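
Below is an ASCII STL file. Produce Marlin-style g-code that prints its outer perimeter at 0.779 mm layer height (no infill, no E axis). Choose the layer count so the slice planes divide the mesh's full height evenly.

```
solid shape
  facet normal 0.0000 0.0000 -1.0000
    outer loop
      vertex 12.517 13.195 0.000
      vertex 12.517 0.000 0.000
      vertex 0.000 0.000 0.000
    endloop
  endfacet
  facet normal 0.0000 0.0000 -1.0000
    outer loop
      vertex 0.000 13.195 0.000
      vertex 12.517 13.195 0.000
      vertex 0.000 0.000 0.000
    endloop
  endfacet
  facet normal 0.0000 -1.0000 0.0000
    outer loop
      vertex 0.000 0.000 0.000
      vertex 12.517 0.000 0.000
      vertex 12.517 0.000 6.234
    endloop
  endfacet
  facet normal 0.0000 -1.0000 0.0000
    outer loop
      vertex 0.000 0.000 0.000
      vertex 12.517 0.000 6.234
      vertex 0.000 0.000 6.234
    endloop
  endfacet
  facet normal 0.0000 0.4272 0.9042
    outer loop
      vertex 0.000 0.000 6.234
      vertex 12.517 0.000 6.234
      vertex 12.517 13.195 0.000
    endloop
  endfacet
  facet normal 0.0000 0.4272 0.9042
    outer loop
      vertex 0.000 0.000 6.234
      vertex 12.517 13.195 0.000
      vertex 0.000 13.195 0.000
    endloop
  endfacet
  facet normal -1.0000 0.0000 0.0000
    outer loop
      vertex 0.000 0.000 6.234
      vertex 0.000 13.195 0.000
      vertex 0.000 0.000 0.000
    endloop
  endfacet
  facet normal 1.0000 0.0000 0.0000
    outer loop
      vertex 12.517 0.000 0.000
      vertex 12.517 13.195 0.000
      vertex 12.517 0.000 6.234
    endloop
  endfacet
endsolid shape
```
; perimeter-only toolpath
G21 ; units = mm
G90 ; absolute positioning
G28 ; home
; layer 1
G0 Z0.779
G0 X0.000 Y0.000
G1 X12.517 Y0.000
G1 X12.517 Y11.546
G1 X0.000 Y11.546
G1 X0.000 Y0.000
; layer 2
G0 Z1.558
G0 X0.000 Y0.000
G1 X12.517 Y0.000
G1 X12.517 Y9.896
G1 X0.000 Y9.896
G1 X0.000 Y0.000
; layer 3
G0 Z2.338
G0 X0.000 Y0.000
G1 X12.517 Y0.000
G1 X12.517 Y8.247
G1 X0.000 Y8.247
G1 X0.000 Y0.000
; layer 4
G0 Z3.117
G0 X0.000 Y0.000
G1 X12.517 Y0.000
G1 X12.517 Y6.598
G1 X0.000 Y6.598
G1 X0.000 Y0.000
; layer 5
G0 Z3.896
G0 X0.000 Y0.000
G1 X12.517 Y0.000
G1 X12.517 Y4.948
G1 X0.000 Y4.948
G1 X0.000 Y0.000
; layer 6
G0 Z4.675
G0 X0.000 Y0.000
G1 X12.517 Y0.000
G1 X12.517 Y3.299
G1 X0.000 Y3.299
G1 X0.000 Y0.000
; layer 7
G0 Z5.455
G0 X0.000 Y0.000
G1 X12.517 Y0.000
G1 X12.517 Y1.649
G1 X0.000 Y1.649
G1 X0.000 Y0.000
M2 ; end

The solid is a wedge (ramp): 12.5 × 13.2 mm base, rising to 6.23 mm along the y=0 edge and sloping linearly to z=0 at y=13.2. Slicing at Δz = 0.779 mm — 8 equal slices spanning the solid's height, so layer i sits at z = i·h/8 — gives 7 non-empty perimeters. Each is a 4-segment closed polygon; G0 lifts to the layer z and rapids to the start vertex, then G1 traces the edges. The cross-section shrinks linearly with z (the slice at the apex is degenerate and omitted).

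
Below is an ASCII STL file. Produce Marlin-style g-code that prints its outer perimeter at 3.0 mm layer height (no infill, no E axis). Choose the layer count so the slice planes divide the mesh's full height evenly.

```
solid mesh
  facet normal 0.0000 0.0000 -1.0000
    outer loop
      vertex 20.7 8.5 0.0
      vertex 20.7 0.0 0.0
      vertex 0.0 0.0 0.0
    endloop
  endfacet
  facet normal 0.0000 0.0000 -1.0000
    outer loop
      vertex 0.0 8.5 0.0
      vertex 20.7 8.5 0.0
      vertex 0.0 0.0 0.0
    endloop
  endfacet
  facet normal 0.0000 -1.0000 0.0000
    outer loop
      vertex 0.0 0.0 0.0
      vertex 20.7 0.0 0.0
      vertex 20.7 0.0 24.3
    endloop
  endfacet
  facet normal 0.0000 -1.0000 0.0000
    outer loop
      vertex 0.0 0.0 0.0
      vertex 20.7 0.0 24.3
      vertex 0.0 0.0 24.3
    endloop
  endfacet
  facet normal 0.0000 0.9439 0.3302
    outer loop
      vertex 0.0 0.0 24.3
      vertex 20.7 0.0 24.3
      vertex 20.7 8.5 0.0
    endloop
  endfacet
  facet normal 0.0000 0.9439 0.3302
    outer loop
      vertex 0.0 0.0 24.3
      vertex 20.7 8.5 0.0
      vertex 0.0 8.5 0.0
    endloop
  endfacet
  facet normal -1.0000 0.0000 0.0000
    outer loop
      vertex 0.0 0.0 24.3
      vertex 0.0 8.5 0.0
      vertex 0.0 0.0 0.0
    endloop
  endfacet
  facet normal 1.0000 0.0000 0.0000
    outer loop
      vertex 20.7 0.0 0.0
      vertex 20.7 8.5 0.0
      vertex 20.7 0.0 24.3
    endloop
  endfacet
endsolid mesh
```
; perimeter-only toolpath
G21 ; units = mm
G90 ; absolute positioning
G28 ; home
; layer 1
G0 Z3.0
G0 X0.0 Y0.0
G1 X20.7 Y0.0
G1 X20.7 Y7.4
G1 X0.0 Y7.4
G1 X0.0 Y0.0
; layer 2
G0 Z6.1
G0 X0.0 Y0.0
G1 X20.7 Y0.0
G1 X20.7 Y6.4
G1 X0.0 Y6.4
G1 X0.0 Y0.0
; layer 3
G0 Z9.1
G0 X0.0 Y0.0
G1 X20.7 Y0.0
G1 X20.7 Y5.3
G1 X0.0 Y5.3
G1 X0.0 Y0.0
; layer 4
G0 Z12.2
G0 X0.0 Y0.0
G1 X20.7 Y0.0
G1 X20.7 Y4.2
G1 X0.0 Y4.2
G1 X0.0 Y0.0
; layer 5
G0 Z15.2
G0 X0.0 Y0.0
G1 X20.7 Y0.0
G1 X20.7 Y3.2
G1 X0.0 Y3.2
G1 X0.0 Y0.0
; layer 6
G0 Z18.2
G0 X0.0 Y0.0
G1 X20.7 Y0.0
G1 X20.7 Y2.1
G1 X0.0 Y2.1
G1 X0.0 Y0.0
; layer 7
G0 Z21.3
G0 X0.0 Y0.0
G1 X20.7 Y0.0
G1 X20.7 Y1.1
G1 X0.0 Y1.1
G1 X0.0 Y0.0
M2 ; end

The solid is a wedge (ramp): 20.7 × 8.5 mm base, rising to 24.3 mm along the y=0 edge and sloping linearly to z=0 at y=8.5. Slicing at Δz = 3.0 mm — 8 equal slices spanning the solid's height, so layer i sits at z = i·h/8 — gives 7 non-empty perimeters. Each is a 4-segment closed polygon; G0 lifts to the layer z and rapids to the start vertex, then G1 traces the edges. The cross-section shrinks linearly with z (the slice at the apex is degenerate and omitted).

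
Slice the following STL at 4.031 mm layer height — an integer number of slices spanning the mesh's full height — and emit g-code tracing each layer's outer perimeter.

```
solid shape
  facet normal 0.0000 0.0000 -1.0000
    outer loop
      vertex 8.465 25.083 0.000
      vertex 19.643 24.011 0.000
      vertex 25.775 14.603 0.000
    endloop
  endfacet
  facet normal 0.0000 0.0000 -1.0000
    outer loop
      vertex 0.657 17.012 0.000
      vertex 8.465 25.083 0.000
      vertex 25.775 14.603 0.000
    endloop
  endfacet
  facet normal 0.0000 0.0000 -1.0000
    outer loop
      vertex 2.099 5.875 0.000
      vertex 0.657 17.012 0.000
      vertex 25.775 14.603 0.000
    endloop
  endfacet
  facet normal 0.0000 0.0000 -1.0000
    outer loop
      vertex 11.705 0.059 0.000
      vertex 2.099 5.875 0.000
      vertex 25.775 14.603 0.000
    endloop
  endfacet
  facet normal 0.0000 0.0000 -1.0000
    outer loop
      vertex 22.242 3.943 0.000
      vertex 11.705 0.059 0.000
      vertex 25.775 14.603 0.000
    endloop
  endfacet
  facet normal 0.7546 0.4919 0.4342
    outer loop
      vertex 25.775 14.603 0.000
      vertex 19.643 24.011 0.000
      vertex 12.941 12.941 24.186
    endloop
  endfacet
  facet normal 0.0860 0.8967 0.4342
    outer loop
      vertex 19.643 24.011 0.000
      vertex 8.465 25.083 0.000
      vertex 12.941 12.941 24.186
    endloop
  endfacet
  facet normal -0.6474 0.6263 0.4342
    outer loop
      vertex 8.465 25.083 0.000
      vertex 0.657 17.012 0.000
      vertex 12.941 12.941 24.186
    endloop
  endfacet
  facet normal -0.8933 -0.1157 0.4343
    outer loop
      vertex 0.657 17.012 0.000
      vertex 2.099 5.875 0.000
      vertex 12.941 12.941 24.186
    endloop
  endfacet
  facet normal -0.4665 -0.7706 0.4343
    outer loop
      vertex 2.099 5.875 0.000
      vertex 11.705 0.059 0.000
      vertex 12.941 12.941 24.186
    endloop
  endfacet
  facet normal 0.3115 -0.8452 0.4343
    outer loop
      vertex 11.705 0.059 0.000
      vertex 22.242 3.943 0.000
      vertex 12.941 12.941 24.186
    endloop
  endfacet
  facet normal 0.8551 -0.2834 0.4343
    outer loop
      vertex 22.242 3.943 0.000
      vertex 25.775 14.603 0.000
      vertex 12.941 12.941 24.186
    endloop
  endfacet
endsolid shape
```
; perimeter-only toolpath
G21 ; units = mm
G90 ; absolute positioning
G28 ; home
; layer 1
G0 Z4.031
G0 X23.636 Y14.326
G1 X18.526 Y22.166
G1 X9.211 Y23.059
G1 X2.704 Y16.334
G1 X3.906 Y7.053
G1 X11.911 Y2.206
G1 X20.692 Y5.443
G1 X23.636 Y14.326
; layer 2
G0 Z8.062
G0 X21.497 Y14.049
G1 X17.409 Y20.321
G1 X9.957 Y21.036
G1 X4.752 Y15.655
G1 X5.713 Y8.230
G1 X12.117 Y4.353
G1 X19.142 Y6.942
G1 X21.497 Y14.049
; layer 3
G0 Z12.093
G0 X19.358 Y13.772
G1 X16.292 Y18.476
G1 X10.703 Y19.012
G1 X6.799 Y14.977
G1 X7.520 Y9.408
G1 X12.323 Y6.500
G1 X17.591 Y8.442
G1 X19.358 Y13.772
; layer 4
G0 Z16.124
G0 X17.219 Y13.495
G1 X15.175 Y16.631
G1 X11.449 Y16.988
G1 X8.846 Y14.298
G1 X9.327 Y10.586
G1 X12.529 Y8.647
G1 X16.041 Y9.942
G1 X17.219 Y13.495
; layer 5
G0 Z20.155
G0 X15.080 Y13.218
G1 X14.058 Y14.786
G1 X12.195 Y14.965
G1 X10.894 Y13.620
G1 X11.134 Y11.763
G1 X12.735 Y10.794
G1 X14.491 Y11.441
G1 X15.080 Y13.218
M2 ; end

The solid is a regular 7-sided pyramid, base circumscribed radius ≈ 12.9 mm, apex at z ≈ 24.2 mm. Slicing at Δz = 4.031 mm — 6 equal slices spanning the solid's height, so layer i sits at z = i·h/6 — gives 5 non-empty perimeters. Each is a 7-segment closed polygon; G0 lifts to the layer z and rapids to the start vertex, then G1 traces the edges. The cross-section shrinks linearly with z (the slice at the apex is degenerate and omitted).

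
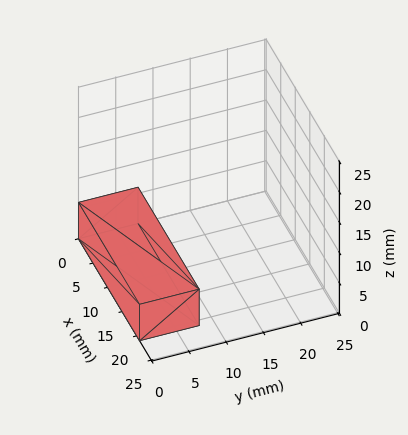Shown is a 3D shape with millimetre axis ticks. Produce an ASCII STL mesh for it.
Reading the render: the shape is a rectangular box, roughly 21 × 8 mm footprint and 6 mm tall (dimensions read to the nearest mm from the axis ticks). For the STL, each face is triangulated and given an outward normal.

solid part
  facet normal 0.0000 0.0000 -1.0000
    outer loop
      vertex 21.00 8.00 0.00
      vertex 21.00 0.00 0.00
      vertex 0.00 0.00 0.00
    endloop
  endfacet
  facet normal 0.0000 0.0000 -1.0000
    outer loop
      vertex 0.00 8.00 0.00
      vertex 21.00 8.00 0.00
      vertex 0.00 0.00 0.00
    endloop
  endfacet
  facet normal 0.0000 0.0000 1.0000
    outer loop
      vertex 0.00 0.00 6.00
      vertex 21.00 0.00 6.00
      vertex 21.00 8.00 6.00
    endloop
  endfacet
  facet normal 0.0000 0.0000 1.0000
    outer loop
      vertex 0.00 0.00 6.00
      vertex 21.00 8.00 6.00
      vertex 0.00 8.00 6.00
    endloop
  endfacet
  facet normal 0.0000 -1.0000 0.0000
    outer loop
      vertex 0.00 0.00 0.00
      vertex 21.00 0.00 0.00
      vertex 21.00 0.00 6.00
    endloop
  endfacet
  facet normal 0.0000 -1.0000 0.0000
    outer loop
      vertex 0.00 0.00 0.00
      vertex 21.00 0.00 6.00
      vertex 0.00 0.00 6.00
    endloop
  endfacet
  facet normal 0.0000 1.0000 0.0000
    outer loop
      vertex 21.00 8.00 6.00
      vertex 21.00 8.00 0.00
      vertex 0.00 8.00 0.00
    endloop
  endfacet
  facet normal 0.0000 1.0000 0.0000
    outer loop
      vertex 0.00 8.00 6.00
      vertex 21.00 8.00 6.00
      vertex 0.00 8.00 0.00
    endloop
  endfacet
  facet normal -1.0000 0.0000 0.0000
    outer loop
      vertex 0.00 8.00 6.00
      vertex 0.00 8.00 0.00
      vertex 0.00 0.00 0.00
    endloop
  endfacet
  facet normal -1.0000 0.0000 0.0000
    outer loop
      vertex 0.00 0.00 6.00
      vertex 0.00 8.00 6.00
      vertex 0.00 0.00 0.00
    endloop
  endfacet
  facet normal 1.0000 0.0000 0.0000
    outer loop
      vertex 21.00 0.00 0.00
      vertex 21.00 8.00 0.00
      vertex 21.00 8.00 6.00
    endloop
  endfacet
  facet normal 1.0000 0.0000 0.0000
    outer loop
      vertex 21.00 0.00 0.00
      vertex 21.00 8.00 6.00
      vertex 21.00 0.00 6.00
    endloop
  endfacet
endsolid part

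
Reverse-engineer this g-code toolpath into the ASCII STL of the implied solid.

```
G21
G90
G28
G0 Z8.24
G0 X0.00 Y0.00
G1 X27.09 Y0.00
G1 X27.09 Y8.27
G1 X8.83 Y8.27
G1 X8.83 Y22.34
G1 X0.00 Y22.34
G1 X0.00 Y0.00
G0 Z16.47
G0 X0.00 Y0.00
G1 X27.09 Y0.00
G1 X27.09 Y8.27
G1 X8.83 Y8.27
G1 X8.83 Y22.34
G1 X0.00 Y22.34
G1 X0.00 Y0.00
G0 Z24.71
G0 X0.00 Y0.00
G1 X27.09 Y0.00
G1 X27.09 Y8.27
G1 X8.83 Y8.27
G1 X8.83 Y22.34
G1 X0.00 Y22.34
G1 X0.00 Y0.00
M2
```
solid part
  facet normal 0.0000 0.0000 -1.0000
    outer loop
      vertex 27.09 8.27 0.00
      vertex 27.09 0.00 0.00
      vertex 0.00 0.00 0.00
    endloop
  endfacet
  facet normal 0.0000 0.0000 -1.0000
    outer loop
      vertex 8.83 8.27 0.00
      vertex 27.09 8.27 0.00
      vertex 0.00 0.00 0.00
    endloop
  endfacet
  facet normal 0.0000 0.0000 -1.0000
    outer loop
      vertex 8.83 22.34 0.00
      vertex 8.83 8.27 0.00
      vertex 0.00 0.00 0.00
    endloop
  endfacet
  facet normal 0.0000 0.0000 -1.0000
    outer loop
      vertex 0.00 22.34 0.00
      vertex 8.83 22.34 0.00
      vertex 0.00 0.00 0.00
    endloop
  endfacet
  facet normal 0.0000 0.0000 1.0000
    outer loop
      vertex 0.00 0.00 24.71
      vertex 27.09 0.00 24.71
      vertex 27.09 8.27 24.71
    endloop
  endfacet
  facet normal 0.0000 0.0000 1.0000
    outer loop
      vertex 0.00 0.00 24.71
      vertex 27.09 8.27 24.71
      vertex 8.83 8.27 24.71
    endloop
  endfacet
  facet normal 0.0000 0.0000 1.0000
    outer loop
      vertex 0.00 0.00 24.71
      vertex 8.83 8.27 24.71
      vertex 8.83 22.34 24.71
    endloop
  endfacet
  facet normal 0.0000 0.0000 1.0000
    outer loop
      vertex 0.00 0.00 24.71
      vertex 8.83 22.34 24.71
      vertex 0.00 22.34 24.71
    endloop
  endfacet
  facet normal 0.0000 -1.0000 0.0000
    outer loop
      vertex 0.00 0.00 0.00
      vertex 27.09 0.00 0.00
      vertex 27.09 0.00 24.71
    endloop
  endfacet
  facet normal 0.0000 -1.0000 0.0000
    outer loop
      vertex 0.00 0.00 0.00
      vertex 27.09 0.00 24.71
      vertex 0.00 0.00 24.71
    endloop
  endfacet
  facet normal 1.0000 0.0000 0.0000
    outer loop
      vertex 27.09 0.00 0.00
      vertex 27.09 8.27 0.00
      vertex 27.09 8.27 24.71
    endloop
  endfacet
  facet normal 1.0000 0.0000 0.0000
    outer loop
      vertex 27.09 0.00 0.00
      vertex 27.09 8.27 24.71
      vertex 27.09 0.00 24.71
    endloop
  endfacet
  facet normal 0.0000 1.0000 0.0000
    outer loop
      vertex 27.09 8.27 0.00
      vertex 8.83 8.27 0.00
      vertex 8.83 8.27 24.71
    endloop
  endfacet
  facet normal 0.0000 1.0000 0.0000
    outer loop
      vertex 27.09 8.27 0.00
      vertex 8.83 8.27 24.71
      vertex 27.09 8.27 24.71
    endloop
  endfacet
  facet normal 1.0000 0.0000 0.0000
    outer loop
      vertex 8.83 8.27 0.00
      vertex 8.83 22.34 0.00
      vertex 8.83 22.34 24.71
    endloop
  endfacet
  facet normal 1.0000 0.0000 0.0000
    outer loop
      vertex 8.83 8.27 0.00
      vertex 8.83 22.34 24.71
      vertex 8.83 8.27 24.71
    endloop
  endfacet
  facet normal 0.0000 1.0000 0.0000
    outer loop
      vertex 8.83 22.34 0.00
      vertex 0.00 22.34 0.00
      vertex 0.00 22.34 24.71
    endloop
  endfacet
  facet normal 0.0000 1.0000 0.0000
    outer loop
      vertex 8.83 22.34 0.00
      vertex 0.00 22.34 24.71
      vertex 8.83 22.34 24.71
    endloop
  endfacet
  facet normal -1.0000 0.0000 0.0000
    outer loop
      vertex 0.00 22.34 0.00
      vertex 0.00 0.00 0.00
      vertex 0.00 0.00 24.71
    endloop
  endfacet
  facet normal -1.0000 0.0000 0.0000
    outer loop
      vertex 0.00 22.34 0.00
      vertex 0.00 0.00 24.71
      vertex 0.00 22.34 24.71
    endloop
  endfacet
endsolid part

The G0 Z moves step by Δz≈8.24 mm. Every layer's G1 loop is the same polygon, so the solid is a straight extrusion of it from z=0 to z≈24.7. Closing with flat bottom and top caps and triangulating gives 20 facets — an L-shaped prism: outer 27.1 × 22.3 mm, arm thicknesses ≈ 8.27 mm (horizontal) and 8.83 mm (vertical), extruded 24.7 mm in z.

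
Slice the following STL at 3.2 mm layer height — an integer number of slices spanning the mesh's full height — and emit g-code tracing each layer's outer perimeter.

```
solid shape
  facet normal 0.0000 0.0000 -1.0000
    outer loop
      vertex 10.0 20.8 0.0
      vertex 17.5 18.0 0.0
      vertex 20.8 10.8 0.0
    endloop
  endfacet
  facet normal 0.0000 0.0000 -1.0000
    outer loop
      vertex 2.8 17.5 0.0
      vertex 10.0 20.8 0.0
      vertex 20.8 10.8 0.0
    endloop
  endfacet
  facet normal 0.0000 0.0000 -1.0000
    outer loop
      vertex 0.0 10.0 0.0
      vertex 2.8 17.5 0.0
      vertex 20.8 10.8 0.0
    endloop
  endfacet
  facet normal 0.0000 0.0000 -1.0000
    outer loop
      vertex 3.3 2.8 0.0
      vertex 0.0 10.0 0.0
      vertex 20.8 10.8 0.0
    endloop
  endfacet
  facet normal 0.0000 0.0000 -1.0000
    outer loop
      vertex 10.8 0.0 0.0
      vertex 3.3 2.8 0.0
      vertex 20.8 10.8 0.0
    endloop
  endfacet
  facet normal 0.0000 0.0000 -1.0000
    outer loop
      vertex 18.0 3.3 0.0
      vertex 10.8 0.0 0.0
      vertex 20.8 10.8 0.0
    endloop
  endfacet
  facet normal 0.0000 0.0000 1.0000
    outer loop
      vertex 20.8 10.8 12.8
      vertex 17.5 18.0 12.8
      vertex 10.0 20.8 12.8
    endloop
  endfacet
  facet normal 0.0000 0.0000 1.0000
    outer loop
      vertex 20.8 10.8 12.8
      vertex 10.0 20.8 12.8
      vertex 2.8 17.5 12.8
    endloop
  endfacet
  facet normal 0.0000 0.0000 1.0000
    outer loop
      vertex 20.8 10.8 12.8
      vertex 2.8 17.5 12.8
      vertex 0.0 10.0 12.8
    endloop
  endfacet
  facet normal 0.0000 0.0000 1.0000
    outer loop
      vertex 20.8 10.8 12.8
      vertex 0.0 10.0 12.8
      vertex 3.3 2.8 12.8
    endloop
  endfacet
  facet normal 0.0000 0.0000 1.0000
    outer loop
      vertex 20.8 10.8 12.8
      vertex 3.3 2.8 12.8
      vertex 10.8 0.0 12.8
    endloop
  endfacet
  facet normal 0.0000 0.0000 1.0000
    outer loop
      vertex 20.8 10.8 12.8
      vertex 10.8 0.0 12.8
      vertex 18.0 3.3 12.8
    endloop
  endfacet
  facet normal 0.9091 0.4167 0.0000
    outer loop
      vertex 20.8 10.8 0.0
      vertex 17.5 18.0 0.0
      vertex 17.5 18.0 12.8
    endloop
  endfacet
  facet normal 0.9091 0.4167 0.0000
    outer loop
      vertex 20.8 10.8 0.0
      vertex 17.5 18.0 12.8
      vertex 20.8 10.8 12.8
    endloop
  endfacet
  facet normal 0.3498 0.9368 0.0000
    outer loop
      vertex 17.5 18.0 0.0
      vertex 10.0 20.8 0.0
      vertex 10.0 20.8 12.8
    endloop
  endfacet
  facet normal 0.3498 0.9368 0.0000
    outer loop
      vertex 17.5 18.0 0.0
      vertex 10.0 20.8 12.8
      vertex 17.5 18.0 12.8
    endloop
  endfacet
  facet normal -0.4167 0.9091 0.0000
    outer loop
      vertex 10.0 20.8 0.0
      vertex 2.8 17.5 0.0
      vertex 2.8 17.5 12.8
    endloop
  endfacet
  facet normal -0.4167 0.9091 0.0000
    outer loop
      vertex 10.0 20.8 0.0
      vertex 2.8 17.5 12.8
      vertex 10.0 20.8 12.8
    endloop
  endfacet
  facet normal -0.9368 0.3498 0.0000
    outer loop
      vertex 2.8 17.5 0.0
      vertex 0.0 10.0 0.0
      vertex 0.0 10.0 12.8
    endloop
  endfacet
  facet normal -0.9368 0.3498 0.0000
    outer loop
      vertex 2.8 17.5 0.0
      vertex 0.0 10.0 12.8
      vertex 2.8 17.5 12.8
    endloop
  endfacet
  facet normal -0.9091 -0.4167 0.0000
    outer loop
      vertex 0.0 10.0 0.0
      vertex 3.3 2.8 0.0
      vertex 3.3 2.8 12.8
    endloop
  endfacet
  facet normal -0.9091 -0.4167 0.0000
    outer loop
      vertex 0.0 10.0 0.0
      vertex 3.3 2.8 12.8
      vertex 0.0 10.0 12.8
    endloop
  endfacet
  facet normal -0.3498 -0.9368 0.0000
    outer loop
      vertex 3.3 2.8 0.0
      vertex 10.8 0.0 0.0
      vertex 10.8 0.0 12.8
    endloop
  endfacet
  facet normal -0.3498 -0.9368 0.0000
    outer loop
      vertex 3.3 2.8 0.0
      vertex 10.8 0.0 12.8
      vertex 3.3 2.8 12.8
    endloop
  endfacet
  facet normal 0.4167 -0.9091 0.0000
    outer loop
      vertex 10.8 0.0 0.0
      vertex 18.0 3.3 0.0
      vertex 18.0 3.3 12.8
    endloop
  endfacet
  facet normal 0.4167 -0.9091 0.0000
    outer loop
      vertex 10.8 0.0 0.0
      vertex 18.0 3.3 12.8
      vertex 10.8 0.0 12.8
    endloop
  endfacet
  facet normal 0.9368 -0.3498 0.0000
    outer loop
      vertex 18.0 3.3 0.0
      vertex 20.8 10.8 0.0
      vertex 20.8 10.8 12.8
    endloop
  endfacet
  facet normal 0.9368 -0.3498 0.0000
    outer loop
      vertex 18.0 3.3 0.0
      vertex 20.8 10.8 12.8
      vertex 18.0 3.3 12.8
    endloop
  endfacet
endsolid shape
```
; perimeter-only toolpath
G21 ; units = mm
G90 ; absolute positioning
G28 ; home
; layer 1
G0 Z3.2
G0 X20.8 Y10.8
G1 X17.5 Y18.0
G1 X10.0 Y20.8
G1 X2.8 Y17.5
G1 X0.0 Y10.0
G1 X3.3 Y2.8
G1 X10.8 Y0.0
G1 X18.0 Y3.3
G1 X20.8 Y10.8
; layer 2
G0 Z6.4
G0 X20.8 Y10.8
G1 X17.5 Y18.0
G1 X10.0 Y20.8
G1 X2.8 Y17.5
G1 X0.0 Y10.0
G1 X3.3 Y2.8
G1 X10.8 Y0.0
G1 X18.0 Y3.3
G1 X20.8 Y10.8
; layer 3
G0 Z9.6
G0 X20.8 Y10.8
G1 X17.5 Y18.0
G1 X10.0 Y20.8
G1 X2.8 Y17.5
G1 X0.0 Y10.0
G1 X3.3 Y2.8
G1 X10.8 Y0.0
G1 X18.0 Y3.3
G1 X20.8 Y10.8
; layer 4
G0 Z12.8
G0 X20.8 Y10.8
G1 X17.5 Y18.0
G1 X10.0 Y20.8
G1 X2.8 Y17.5
G1 X0.0 Y10.0
G1 X3.3 Y2.8
G1 X10.8 Y0.0
G1 X18.0 Y3.3
G1 X20.8 Y10.8
M2 ; end

The solid is a regular 8-sided prism (a cylinder approximated with 8 flat sides), circumscribed radius ≈ 10.4 mm, height ≈ 12.8 mm. Slicing at Δz = 3.2 mm — 4 equal slices spanning the solid's height, so layer i sits at z = i·h/4 — gives 4 non-empty perimeters. Each is a 8-segment closed polygon; G0 lifts to the layer z and rapids to the start vertex, then G1 traces the edges.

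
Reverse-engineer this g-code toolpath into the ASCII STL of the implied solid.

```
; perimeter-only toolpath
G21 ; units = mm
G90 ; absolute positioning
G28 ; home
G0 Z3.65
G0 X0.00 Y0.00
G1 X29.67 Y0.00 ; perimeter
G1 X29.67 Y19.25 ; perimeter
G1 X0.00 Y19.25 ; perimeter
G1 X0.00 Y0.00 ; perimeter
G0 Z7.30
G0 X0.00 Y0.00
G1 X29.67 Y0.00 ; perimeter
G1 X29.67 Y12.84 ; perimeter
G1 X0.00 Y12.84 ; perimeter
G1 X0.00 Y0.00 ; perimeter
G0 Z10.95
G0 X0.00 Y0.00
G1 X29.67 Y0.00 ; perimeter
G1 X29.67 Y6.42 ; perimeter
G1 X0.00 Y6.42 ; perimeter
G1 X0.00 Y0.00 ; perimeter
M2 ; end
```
solid part
  facet normal 0.0000 0.0000 -1.0000
    outer loop
      vertex 29.67 25.67 0.00
      vertex 29.67 0.00 0.00
      vertex 0.00 0.00 0.00
    endloop
  endfacet
  facet normal 0.0000 0.0000 -1.0000
    outer loop
      vertex 0.00 25.67 0.00
      vertex 29.67 25.67 0.00
      vertex 0.00 0.00 0.00
    endloop
  endfacet
  facet normal 0.0000 -1.0000 0.0000
    outer loop
      vertex 0.00 0.00 0.00
      vertex 29.67 0.00 0.00
      vertex 29.67 0.00 14.60
    endloop
  endfacet
  facet normal 0.0000 -1.0000 0.0000
    outer loop
      vertex 0.00 0.00 0.00
      vertex 29.67 0.00 14.60
      vertex 0.00 0.00 14.60
    endloop
  endfacet
  facet normal 0.0000 0.4944 0.8692
    outer loop
      vertex 0.00 0.00 14.60
      vertex 29.67 0.00 14.60
      vertex 29.67 25.67 0.00
    endloop
  endfacet
  facet normal 0.0000 0.4944 0.8692
    outer loop
      vertex 0.00 0.00 14.60
      vertex 29.67 25.67 0.00
      vertex 0.00 25.67 0.00
    endloop
  endfacet
  facet normal -1.0000 0.0000 0.0000
    outer loop
      vertex 0.00 0.00 14.60
      vertex 0.00 25.67 0.00
      vertex 0.00 0.00 0.00
    endloop
  endfacet
  facet normal 1.0000 0.0000 0.0000
    outer loop
      vertex 29.67 0.00 0.00
      vertex 29.67 25.67 0.00
      vertex 29.67 0.00 14.60
    endloop
  endfacet
endsolid part

The G0 Z moves step by Δz≈3.65 mm. The G1 loops shrink linearly with z, so the solid tapers from its base footprint up to z≈14.6. Closing with a flat bottom cap and the tapered top and triangulating gives 8 facets — a wedge (ramp): 29.7 × 25.7 mm base, rising to 14.6 mm along the y=0 edge and sloping linearly to z=0 at y=25.7.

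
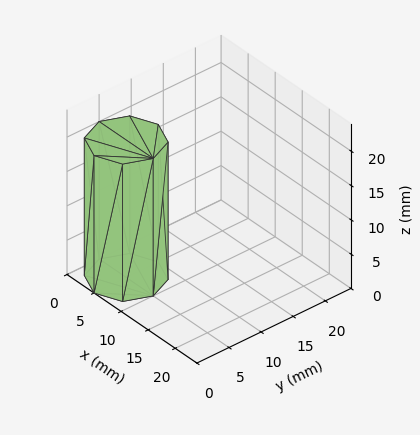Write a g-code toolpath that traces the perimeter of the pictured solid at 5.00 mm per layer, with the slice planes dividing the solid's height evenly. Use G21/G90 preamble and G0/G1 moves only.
Reading the render: the shape is a regular 8-sided prism (a cylinder approximated with 8 flat sides), circumscribed radius ≈ 5 mm, height ≈ 20 mm (dimensions read to the nearest mm from the axis ticks). For the g-code, the solid's height is divided into equal slices at the stated Δz and each level perimeter traced with G1 moves after a G0 lift.

; perimeter-only toolpath
G21 ; units = mm
G90 ; absolute positioning
G28 ; home
; layer 1
G0 Z5.00
G0 X10.00 Y5.00
G1 X8.54 Y8.54
G1 X5.00 Y10.00
G1 X1.46 Y8.54
G1 X0.00 Y5.00
G1 X1.46 Y1.46
G1 X5.00 Y0.00
G1 X8.54 Y1.46
G1 X10.00 Y5.00
; layer 2
G0 Z10.00
G0 X10.00 Y5.00
G1 X8.54 Y8.54
G1 X5.00 Y10.00
G1 X1.46 Y8.54
G1 X0.00 Y5.00
G1 X1.46 Y1.46
G1 X5.00 Y0.00
G1 X8.54 Y1.46
G1 X10.00 Y5.00
; layer 3
G0 Z15.00
G0 X10.00 Y5.00
G1 X8.54 Y8.54
G1 X5.00 Y10.00
G1 X1.46 Y8.54
G1 X0.00 Y5.00
G1 X1.46 Y1.46
G1 X5.00 Y0.00
G1 X8.54 Y1.46
G1 X10.00 Y5.00
; layer 4
G0 Z20.00
G0 X10.00 Y5.00
G1 X8.54 Y8.54
G1 X5.00 Y10.00
G1 X1.46 Y8.54
G1 X0.00 Y5.00
G1 X1.46 Y1.46
G1 X5.00 Y0.00
G1 X8.54 Y1.46
G1 X10.00 Y5.00
M2 ; end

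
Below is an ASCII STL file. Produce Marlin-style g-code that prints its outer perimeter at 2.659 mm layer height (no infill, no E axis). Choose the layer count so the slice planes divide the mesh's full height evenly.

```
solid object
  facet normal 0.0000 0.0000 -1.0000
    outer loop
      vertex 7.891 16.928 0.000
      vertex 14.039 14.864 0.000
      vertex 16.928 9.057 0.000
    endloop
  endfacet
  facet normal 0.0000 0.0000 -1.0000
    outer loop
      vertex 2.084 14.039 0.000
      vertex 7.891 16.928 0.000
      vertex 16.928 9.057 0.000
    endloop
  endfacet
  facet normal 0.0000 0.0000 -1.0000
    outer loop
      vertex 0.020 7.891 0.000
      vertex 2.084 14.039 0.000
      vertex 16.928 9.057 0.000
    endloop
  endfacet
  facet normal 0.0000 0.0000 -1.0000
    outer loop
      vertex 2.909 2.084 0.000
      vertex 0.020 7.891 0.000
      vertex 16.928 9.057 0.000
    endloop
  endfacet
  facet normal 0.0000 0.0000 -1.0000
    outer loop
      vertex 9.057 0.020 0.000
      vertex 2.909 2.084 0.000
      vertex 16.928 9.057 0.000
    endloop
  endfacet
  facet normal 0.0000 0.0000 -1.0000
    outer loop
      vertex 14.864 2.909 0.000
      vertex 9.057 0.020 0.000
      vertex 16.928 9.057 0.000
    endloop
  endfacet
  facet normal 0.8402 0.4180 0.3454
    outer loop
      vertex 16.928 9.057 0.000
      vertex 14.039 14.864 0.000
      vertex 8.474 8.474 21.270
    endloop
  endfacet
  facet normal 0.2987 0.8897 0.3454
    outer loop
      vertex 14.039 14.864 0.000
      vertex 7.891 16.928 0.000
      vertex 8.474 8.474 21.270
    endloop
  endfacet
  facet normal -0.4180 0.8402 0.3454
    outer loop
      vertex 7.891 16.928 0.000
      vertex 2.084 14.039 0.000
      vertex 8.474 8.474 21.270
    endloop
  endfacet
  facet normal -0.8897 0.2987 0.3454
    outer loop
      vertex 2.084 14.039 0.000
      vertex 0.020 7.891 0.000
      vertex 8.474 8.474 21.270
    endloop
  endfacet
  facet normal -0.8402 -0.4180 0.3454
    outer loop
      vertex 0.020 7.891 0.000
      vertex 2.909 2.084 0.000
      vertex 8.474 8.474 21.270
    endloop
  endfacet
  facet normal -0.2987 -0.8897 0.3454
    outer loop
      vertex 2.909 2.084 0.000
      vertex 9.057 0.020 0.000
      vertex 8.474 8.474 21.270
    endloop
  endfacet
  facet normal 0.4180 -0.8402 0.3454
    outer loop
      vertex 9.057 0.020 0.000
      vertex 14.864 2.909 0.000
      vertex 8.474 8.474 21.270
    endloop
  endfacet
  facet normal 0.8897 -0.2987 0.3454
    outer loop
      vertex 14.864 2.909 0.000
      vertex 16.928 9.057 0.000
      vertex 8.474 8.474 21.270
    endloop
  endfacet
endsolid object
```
; perimeter-only toolpath
G21 ; units = mm
G90 ; absolute positioning
G28 ; home
; layer 1
G0 Z2.659
G0 X15.871 Y8.984
G1 X13.343 Y14.065
G1 X7.964 Y15.871
G1 X2.883 Y13.343
G1 X1.077 Y7.964
G1 X3.605 Y2.883
G1 X8.984 Y1.077
G1 X14.065 Y3.605
G1 X15.871 Y8.984
; layer 2
G0 Z5.317
G0 X14.815 Y8.911
G1 X12.648 Y13.267
G1 X8.037 Y14.815
G1 X3.682 Y12.648
G1 X2.134 Y8.037
G1 X4.300 Y3.682
G1 X8.911 Y2.134
G1 X13.267 Y4.300
G1 X14.815 Y8.911
; layer 3
G0 Z7.976
G0 X13.758 Y8.838
G1 X11.952 Y12.468
G1 X8.110 Y13.758
G1 X4.480 Y11.952
G1 X3.190 Y8.110
G1 X4.996 Y4.480
G1 X8.838 Y3.190
G1 X12.468 Y4.996
G1 X13.758 Y8.838
; layer 4
G0 Z10.635
G0 X12.701 Y8.765
G1 X11.256 Y11.669
G1 X8.183 Y12.701
G1 X5.279 Y11.256
G1 X4.247 Y8.183
G1 X5.691 Y5.279
G1 X8.765 Y4.247
G1 X11.669 Y5.691
G1 X12.701 Y8.765
; layer 5
G0 Z13.294
G0 X11.644 Y8.693
G1 X10.561 Y10.870
G1 X8.255 Y11.644
G1 X6.078 Y10.561
G1 X5.304 Y8.255
G1 X6.387 Y6.078
G1 X8.693 Y5.304
G1 X10.870 Y6.387
G1 X11.644 Y8.693
; layer 6
G0 Z15.953
G0 X10.588 Y8.620
G1 X9.865 Y10.072
G1 X8.328 Y10.588
G1 X6.877 Y9.865
G1 X6.361 Y8.328
G1 X7.083 Y6.877
G1 X8.620 Y6.361
G1 X10.072 Y7.083
G1 X10.588 Y8.620
; layer 7
G0 Z18.611
G0 X9.531 Y8.547
G1 X9.170 Y9.273
G1 X8.401 Y9.531
G1 X7.675 Y9.170
G1 X7.417 Y8.401
G1 X7.778 Y7.675
G1 X8.547 Y7.417
G1 X9.273 Y7.778
G1 X9.531 Y8.547
M2 ; end

The solid is a regular 8-sided pyramid, base circumscribed radius ≈ 8.47 mm, apex at z ≈ 21.3 mm. Slicing at Δz = 2.659 mm — 8 equal slices spanning the solid's height, so layer i sits at z = i·h/8 — gives 7 non-empty perimeters. Each is a 8-segment closed polygon; G0 lifts to the layer z and rapids to the start vertex, then G1 traces the edges. The cross-section shrinks linearly with z (the slice at the apex is degenerate and omitted).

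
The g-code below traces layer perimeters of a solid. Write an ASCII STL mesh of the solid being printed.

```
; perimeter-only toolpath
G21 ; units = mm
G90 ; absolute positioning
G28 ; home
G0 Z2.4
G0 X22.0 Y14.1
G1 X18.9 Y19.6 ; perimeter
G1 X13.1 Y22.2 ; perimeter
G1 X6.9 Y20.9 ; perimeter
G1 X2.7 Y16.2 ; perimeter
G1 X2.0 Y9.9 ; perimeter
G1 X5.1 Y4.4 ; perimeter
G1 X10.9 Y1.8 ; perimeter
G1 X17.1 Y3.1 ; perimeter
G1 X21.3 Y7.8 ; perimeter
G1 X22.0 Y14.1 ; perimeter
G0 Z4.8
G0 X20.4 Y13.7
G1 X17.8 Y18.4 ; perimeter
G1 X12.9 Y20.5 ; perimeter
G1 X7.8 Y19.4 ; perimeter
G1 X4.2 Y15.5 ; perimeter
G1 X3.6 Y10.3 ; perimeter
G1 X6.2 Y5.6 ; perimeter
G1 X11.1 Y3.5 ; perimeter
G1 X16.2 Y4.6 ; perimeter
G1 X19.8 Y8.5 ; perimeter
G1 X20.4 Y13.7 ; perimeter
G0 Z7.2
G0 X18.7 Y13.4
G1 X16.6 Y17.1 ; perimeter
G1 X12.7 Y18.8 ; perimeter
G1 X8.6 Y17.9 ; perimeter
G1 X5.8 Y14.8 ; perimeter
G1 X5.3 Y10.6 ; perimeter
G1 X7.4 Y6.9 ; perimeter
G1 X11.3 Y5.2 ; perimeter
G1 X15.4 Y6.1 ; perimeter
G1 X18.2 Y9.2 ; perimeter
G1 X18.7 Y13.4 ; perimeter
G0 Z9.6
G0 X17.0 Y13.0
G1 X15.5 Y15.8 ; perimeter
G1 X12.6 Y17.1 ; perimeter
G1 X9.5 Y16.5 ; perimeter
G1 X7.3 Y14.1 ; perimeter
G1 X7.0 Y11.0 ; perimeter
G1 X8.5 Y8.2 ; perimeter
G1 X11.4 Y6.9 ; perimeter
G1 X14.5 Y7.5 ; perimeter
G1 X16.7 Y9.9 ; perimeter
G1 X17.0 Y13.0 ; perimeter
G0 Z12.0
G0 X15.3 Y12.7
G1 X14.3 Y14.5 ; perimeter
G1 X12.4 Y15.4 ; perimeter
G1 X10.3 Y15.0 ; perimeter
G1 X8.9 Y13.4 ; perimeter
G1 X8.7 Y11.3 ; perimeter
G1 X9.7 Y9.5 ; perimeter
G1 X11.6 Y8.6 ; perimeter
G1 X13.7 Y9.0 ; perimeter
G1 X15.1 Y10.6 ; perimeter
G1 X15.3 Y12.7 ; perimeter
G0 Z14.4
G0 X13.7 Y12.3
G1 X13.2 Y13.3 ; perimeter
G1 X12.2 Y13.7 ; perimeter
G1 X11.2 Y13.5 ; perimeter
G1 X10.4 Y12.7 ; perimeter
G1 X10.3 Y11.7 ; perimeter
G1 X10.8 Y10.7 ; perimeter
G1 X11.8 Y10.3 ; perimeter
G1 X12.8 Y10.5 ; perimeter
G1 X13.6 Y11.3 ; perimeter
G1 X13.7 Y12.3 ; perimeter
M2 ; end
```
solid part
  facet normal 0.0000 0.0000 -1.0000
    outer loop
      vertex 13.3 23.9 0.0
      vertex 20.1 20.9 0.0
      vertex 23.7 14.4 0.0
    endloop
  endfacet
  facet normal 0.0000 0.0000 -1.0000
    outer loop
      vertex 6.1 22.4 0.0
      vertex 13.3 23.9 0.0
      vertex 23.7 14.4 0.0
    endloop
  endfacet
  facet normal 0.0000 0.0000 -1.0000
    outer loop
      vertex 1.1 16.9 0.0
      vertex 6.1 22.4 0.0
      vertex 23.7 14.4 0.0
    endloop
  endfacet
  facet normal 0.0000 0.0000 -1.0000
    outer loop
      vertex 0.3 9.6 0.0
      vertex 1.1 16.9 0.0
      vertex 23.7 14.4 0.0
    endloop
  endfacet
  facet normal 0.0000 0.0000 -1.0000
    outer loop
      vertex 3.9 3.1 0.0
      vertex 0.3 9.6 0.0
      vertex 23.7 14.4 0.0
    endloop
  endfacet
  facet normal 0.0000 0.0000 -1.0000
    outer loop
      vertex 10.7 0.1 0.0
      vertex 3.9 3.1 0.0
      vertex 23.7 14.4 0.0
    endloop
  endfacet
  facet normal 0.0000 0.0000 -1.0000
    outer loop
      vertex 17.9 1.6 0.0
      vertex 10.7 0.1 0.0
      vertex 23.7 14.4 0.0
    endloop
  endfacet
  facet normal 0.0000 0.0000 -1.0000
    outer loop
      vertex 22.9 7.1 0.0
      vertex 17.9 1.6 0.0
      vertex 23.7 14.4 0.0
    endloop
  endfacet
  facet normal 0.7239 0.4009 0.5614
    outer loop
      vertex 23.7 14.4 0.0
      vertex 20.1 20.9 0.0
      vertex 12.0 12.0 16.8
    endloop
  endfacet
  facet normal 0.3339 0.7568 0.5619
    outer loop
      vertex 20.1 20.9 0.0
      vertex 13.3 23.9 0.0
      vertex 12.0 12.0 16.8
    endloop
  endfacet
  facet normal -0.1688 0.8104 0.5610
    outer loop
      vertex 13.3 23.9 0.0
      vertex 6.1 22.4 0.0
      vertex 12.0 12.0 16.8
    endloop
  endfacet
  facet normal -0.6129 0.5572 0.5602
    outer loop
      vertex 6.1 22.4 0.0
      vertex 1.1 16.9 0.0
      vertex 12.0 12.0 16.8
    endloop
  endfacet
  facet normal -0.8233 0.0902 0.5605
    outer loop
      vertex 1.1 16.9 0.0
      vertex 0.3 9.6 0.0
      vertex 12.0 12.0 16.8
    endloop
  endfacet
  facet normal -0.7239 -0.4009 0.5614
    outer loop
      vertex 0.3 9.6 0.0
      vertex 3.9 3.1 0.0
      vertex 12.0 12.0 16.8
    endloop
  endfacet
  facet normal -0.3339 -0.7568 0.5619
    outer loop
      vertex 3.9 3.1 0.0
      vertex 10.7 0.1 0.0
      vertex 12.0 12.0 16.8
    endloop
  endfacet
  facet normal 0.1688 -0.8104 0.5610
    outer loop
      vertex 10.7 0.1 0.0
      vertex 17.9 1.6 0.0
      vertex 12.0 12.0 16.8
    endloop
  endfacet
  facet normal 0.6129 -0.5572 0.5602
    outer loop
      vertex 17.9 1.6 0.0
      vertex 22.9 7.1 0.0
      vertex 12.0 12.0 16.8
    endloop
  endfacet
  facet normal 0.8233 -0.0902 0.5605
    outer loop
      vertex 22.9 7.1 0.0
      vertex 23.7 14.4 0.0
      vertex 12.0 12.0 16.8
    endloop
  endfacet
endsolid part

The G0 Z moves step by Δz≈2.4 mm. The G1 loops shrink linearly with z, so the solid tapers from its base footprint up to z≈16.8. Closing with a flat bottom cap and the tapered top and triangulating gives 18 facets — a regular 10-sided pyramid, base circumscribed radius ≈ 12 mm, apex at z ≈ 16.8 mm.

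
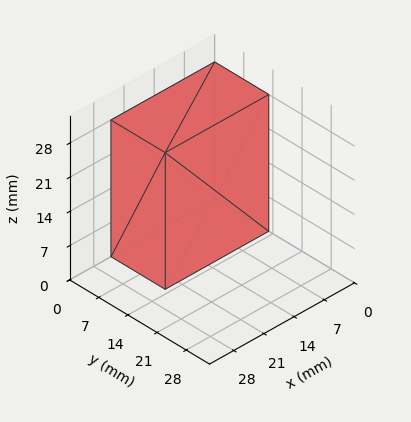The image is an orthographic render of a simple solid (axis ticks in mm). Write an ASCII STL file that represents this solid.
Reading the render: the shape is a rectangular box, roughly 24 × 13 mm footprint and 28 mm tall (dimensions read to the nearest mm from the axis ticks). For the STL, each face is triangulated and given an outward normal.

solid part
  facet normal 0.0000 0.0000 -1.0000
    outer loop
      vertex 24.0 13.0 0.0
      vertex 24.0 0.0 0.0
      vertex 0.0 0.0 0.0
    endloop
  endfacet
  facet normal 0.0000 0.0000 -1.0000
    outer loop
      vertex 0.0 13.0 0.0
      vertex 24.0 13.0 0.0
      vertex 0.0 0.0 0.0
    endloop
  endfacet
  facet normal 0.0000 0.0000 1.0000
    outer loop
      vertex 0.0 0.0 28.0
      vertex 24.0 0.0 28.0
      vertex 24.0 13.0 28.0
    endloop
  endfacet
  facet normal 0.0000 0.0000 1.0000
    outer loop
      vertex 0.0 0.0 28.0
      vertex 24.0 13.0 28.0
      vertex 0.0 13.0 28.0
    endloop
  endfacet
  facet normal 0.0000 -1.0000 0.0000
    outer loop
      vertex 0.0 0.0 0.0
      vertex 24.0 0.0 0.0
      vertex 24.0 0.0 28.0
    endloop
  endfacet
  facet normal 0.0000 -1.0000 0.0000
    outer loop
      vertex 0.0 0.0 0.0
      vertex 24.0 0.0 28.0
      vertex 0.0 0.0 28.0
    endloop
  endfacet
  facet normal 0.0000 1.0000 0.0000
    outer loop
      vertex 24.0 13.0 28.0
      vertex 24.0 13.0 0.0
      vertex 0.0 13.0 0.0
    endloop
  endfacet
  facet normal 0.0000 1.0000 0.0000
    outer loop
      vertex 0.0 13.0 28.0
      vertex 24.0 13.0 28.0
      vertex 0.0 13.0 0.0
    endloop
  endfacet
  facet normal -1.0000 0.0000 0.0000
    outer loop
      vertex 0.0 13.0 28.0
      vertex 0.0 13.0 0.0
      vertex 0.0 0.0 0.0
    endloop
  endfacet
  facet normal -1.0000 0.0000 0.0000
    outer loop
      vertex 0.0 0.0 28.0
      vertex 0.0 13.0 28.0
      vertex 0.0 0.0 0.0
    endloop
  endfacet
  facet normal 1.0000 0.0000 0.0000
    outer loop
      vertex 24.0 0.0 0.0
      vertex 24.0 13.0 0.0
      vertex 24.0 13.0 28.0
    endloop
  endfacet
  facet normal 1.0000 0.0000 0.0000
    outer loop
      vertex 24.0 0.0 0.0
      vertex 24.0 13.0 28.0
      vertex 24.0 0.0 28.0
    endloop
  endfacet
endsolid part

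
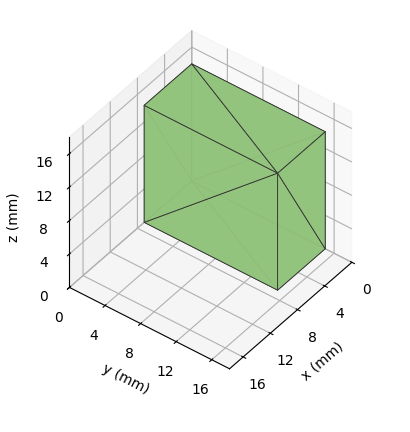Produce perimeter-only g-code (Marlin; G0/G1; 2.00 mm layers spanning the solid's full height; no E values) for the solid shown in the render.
Reading the render: the shape is a rectangular box, roughly 7 × 15 mm footprint and 14 mm tall (dimensions read to the nearest mm from the axis ticks). For the g-code, the solid's height is divided into equal slices at the stated Δz and each level perimeter traced with G1 moves after a G0 lift.

; perimeter-only toolpath
G21 ; units = mm
G90 ; absolute positioning
G28 ; home
; layer 1
G0 Z2.00
G0 X0.00 Y0.00
G1 X7.00 Y0.00
G1 X7.00 Y15.00
G1 X0.00 Y15.00
G1 X0.00 Y0.00
; layer 2
G0 Z4.00
G0 X0.00 Y0.00
G1 X7.00 Y0.00
G1 X7.00 Y15.00
G1 X0.00 Y15.00
G1 X0.00 Y0.00
; layer 3
G0 Z6.00
G0 X0.00 Y0.00
G1 X7.00 Y0.00
G1 X7.00 Y15.00
G1 X0.00 Y15.00
G1 X0.00 Y0.00
; layer 4
G0 Z8.00
G0 X0.00 Y0.00
G1 X7.00 Y0.00
G1 X7.00 Y15.00
G1 X0.00 Y15.00
G1 X0.00 Y0.00
; layer 5
G0 Z10.00
G0 X0.00 Y0.00
G1 X7.00 Y0.00
G1 X7.00 Y15.00
G1 X0.00 Y15.00
G1 X0.00 Y0.00
; layer 6
G0 Z12.00
G0 X0.00 Y0.00
G1 X7.00 Y0.00
G1 X7.00 Y15.00
G1 X0.00 Y15.00
G1 X0.00 Y0.00
; layer 7
G0 Z14.00
G0 X0.00 Y0.00
G1 X7.00 Y0.00
G1 X7.00 Y15.00
G1 X0.00 Y15.00
G1 X0.00 Y0.00
M2 ; end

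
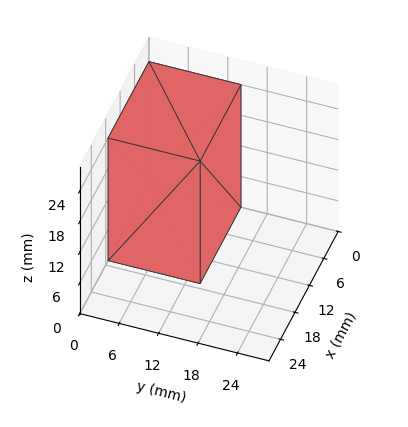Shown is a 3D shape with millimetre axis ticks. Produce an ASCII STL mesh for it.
Reading the render: the shape is a rectangular box, roughly 17 × 14 mm footprint and 24 mm tall (dimensions read to the nearest mm from the axis ticks). For the STL, each face is triangulated and given an outward normal.

solid part
  facet normal 0.0000 0.0000 -1.0000
    outer loop
      vertex 17.0 14.0 0.0
      vertex 17.0 0.0 0.0
      vertex 0.0 0.0 0.0
    endloop
  endfacet
  facet normal 0.0000 0.0000 -1.0000
    outer loop
      vertex 0.0 14.0 0.0
      vertex 17.0 14.0 0.0
      vertex 0.0 0.0 0.0
    endloop
  endfacet
  facet normal 0.0000 0.0000 1.0000
    outer loop
      vertex 0.0 0.0 24.0
      vertex 17.0 0.0 24.0
      vertex 17.0 14.0 24.0
    endloop
  endfacet
  facet normal 0.0000 0.0000 1.0000
    outer loop
      vertex 0.0 0.0 24.0
      vertex 17.0 14.0 24.0
      vertex 0.0 14.0 24.0
    endloop
  endfacet
  facet normal 0.0000 -1.0000 0.0000
    outer loop
      vertex 0.0 0.0 0.0
      vertex 17.0 0.0 0.0
      vertex 17.0 0.0 24.0
    endloop
  endfacet
  facet normal 0.0000 -1.0000 0.0000
    outer loop
      vertex 0.0 0.0 0.0
      vertex 17.0 0.0 24.0
      vertex 0.0 0.0 24.0
    endloop
  endfacet
  facet normal 0.0000 1.0000 0.0000
    outer loop
      vertex 17.0 14.0 24.0
      vertex 17.0 14.0 0.0
      vertex 0.0 14.0 0.0
    endloop
  endfacet
  facet normal 0.0000 1.0000 0.0000
    outer loop
      vertex 0.0 14.0 24.0
      vertex 17.0 14.0 24.0
      vertex 0.0 14.0 0.0
    endloop
  endfacet
  facet normal -1.0000 0.0000 0.0000
    outer loop
      vertex 0.0 14.0 24.0
      vertex 0.0 14.0 0.0
      vertex 0.0 0.0 0.0
    endloop
  endfacet
  facet normal -1.0000 0.0000 0.0000
    outer loop
      vertex 0.0 0.0 24.0
      vertex 0.0 14.0 24.0
      vertex 0.0 0.0 0.0
    endloop
  endfacet
  facet normal 1.0000 0.0000 0.0000
    outer loop
      vertex 17.0 0.0 0.0
      vertex 17.0 14.0 0.0
      vertex 17.0 14.0 24.0
    endloop
  endfacet
  facet normal 1.0000 0.0000 0.0000
    outer loop
      vertex 17.0 0.0 0.0
      vertex 17.0 14.0 24.0
      vertex 17.0 0.0 24.0
    endloop
  endfacet
endsolid part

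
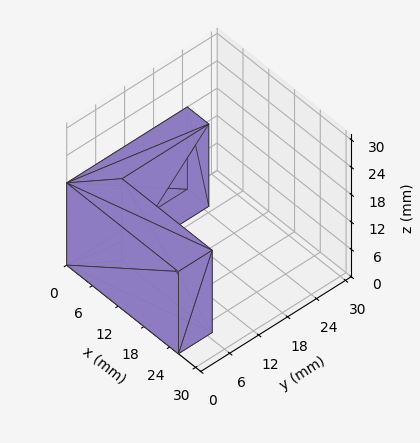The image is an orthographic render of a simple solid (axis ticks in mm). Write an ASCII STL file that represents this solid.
Reading the render: the shape is an L-shaped prism: outer 26 × 25 mm, arm thicknesses ≈ 7 mm (horizontal) and 5 mm (vertical), extruded 18 mm in z (dimensions read to the nearest mm from the axis ticks). For the STL, each face is triangulated and given an outward normal.

solid part
  facet normal 0.0000 0.0000 -1.0000
    outer loop
      vertex 26.0 7.0 0.0
      vertex 26.0 0.0 0.0
      vertex 0.0 0.0 0.0
    endloop
  endfacet
  facet normal 0.0000 0.0000 -1.0000
    outer loop
      vertex 5.0 7.0 0.0
      vertex 26.0 7.0 0.0
      vertex 0.0 0.0 0.0
    endloop
  endfacet
  facet normal 0.0000 0.0000 -1.0000
    outer loop
      vertex 5.0 25.0 0.0
      vertex 5.0 7.0 0.0
      vertex 0.0 0.0 0.0
    endloop
  endfacet
  facet normal 0.0000 0.0000 -1.0000
    outer loop
      vertex 0.0 25.0 0.0
      vertex 5.0 25.0 0.0
      vertex 0.0 0.0 0.0
    endloop
  endfacet
  facet normal 0.0000 0.0000 1.0000
    outer loop
      vertex 0.0 0.0 18.0
      vertex 26.0 0.0 18.0
      vertex 26.0 7.0 18.0
    endloop
  endfacet
  facet normal 0.0000 0.0000 1.0000
    outer loop
      vertex 0.0 0.0 18.0
      vertex 26.0 7.0 18.0
      vertex 5.0 7.0 18.0
    endloop
  endfacet
  facet normal 0.0000 0.0000 1.0000
    outer loop
      vertex 0.0 0.0 18.0
      vertex 5.0 7.0 18.0
      vertex 5.0 25.0 18.0
    endloop
  endfacet
  facet normal 0.0000 0.0000 1.0000
    outer loop
      vertex 0.0 0.0 18.0
      vertex 5.0 25.0 18.0
      vertex 0.0 25.0 18.0
    endloop
  endfacet
  facet normal 0.0000 -1.0000 0.0000
    outer loop
      vertex 0.0 0.0 0.0
      vertex 26.0 0.0 0.0
      vertex 26.0 0.0 18.0
    endloop
  endfacet
  facet normal 0.0000 -1.0000 0.0000
    outer loop
      vertex 0.0 0.0 0.0
      vertex 26.0 0.0 18.0
      vertex 0.0 0.0 18.0
    endloop
  endfacet
  facet normal 1.0000 0.0000 0.0000
    outer loop
      vertex 26.0 0.0 0.0
      vertex 26.0 7.0 0.0
      vertex 26.0 7.0 18.0
    endloop
  endfacet
  facet normal 1.0000 0.0000 0.0000
    outer loop
      vertex 26.0 0.0 0.0
      vertex 26.0 7.0 18.0
      vertex 26.0 0.0 18.0
    endloop
  endfacet
  facet normal 0.0000 1.0000 0.0000
    outer loop
      vertex 26.0 7.0 0.0
      vertex 5.0 7.0 0.0
      vertex 5.0 7.0 18.0
    endloop
  endfacet
  facet normal 0.0000 1.0000 0.0000
    outer loop
      vertex 26.0 7.0 0.0
      vertex 5.0 7.0 18.0
      vertex 26.0 7.0 18.0
    endloop
  endfacet
  facet normal 1.0000 0.0000 0.0000
    outer loop
      vertex 5.0 7.0 0.0
      vertex 5.0 25.0 0.0
      vertex 5.0 25.0 18.0
    endloop
  endfacet
  facet normal 1.0000 0.0000 0.0000
    outer loop
      vertex 5.0 7.0 0.0
      vertex 5.0 25.0 18.0
      vertex 5.0 7.0 18.0
    endloop
  endfacet
  facet normal 0.0000 1.0000 0.0000
    outer loop
      vertex 5.0 25.0 0.0
      vertex 0.0 25.0 0.0
      vertex 0.0 25.0 18.0
    endloop
  endfacet
  facet normal 0.0000 1.0000 0.0000
    outer loop
      vertex 5.0 25.0 0.0
      vertex 0.0 25.0 18.0
      vertex 5.0 25.0 18.0
    endloop
  endfacet
  facet normal -1.0000 0.0000 0.0000
    outer loop
      vertex 0.0 25.0 0.0
      vertex 0.0 0.0 0.0
      vertex 0.0 0.0 18.0
    endloop
  endfacet
  facet normal -1.0000 0.0000 0.0000
    outer loop
      vertex 0.0 25.0 0.0
      vertex 0.0 0.0 18.0
      vertex 0.0 25.0 18.0
    endloop
  endfacet
endsolid part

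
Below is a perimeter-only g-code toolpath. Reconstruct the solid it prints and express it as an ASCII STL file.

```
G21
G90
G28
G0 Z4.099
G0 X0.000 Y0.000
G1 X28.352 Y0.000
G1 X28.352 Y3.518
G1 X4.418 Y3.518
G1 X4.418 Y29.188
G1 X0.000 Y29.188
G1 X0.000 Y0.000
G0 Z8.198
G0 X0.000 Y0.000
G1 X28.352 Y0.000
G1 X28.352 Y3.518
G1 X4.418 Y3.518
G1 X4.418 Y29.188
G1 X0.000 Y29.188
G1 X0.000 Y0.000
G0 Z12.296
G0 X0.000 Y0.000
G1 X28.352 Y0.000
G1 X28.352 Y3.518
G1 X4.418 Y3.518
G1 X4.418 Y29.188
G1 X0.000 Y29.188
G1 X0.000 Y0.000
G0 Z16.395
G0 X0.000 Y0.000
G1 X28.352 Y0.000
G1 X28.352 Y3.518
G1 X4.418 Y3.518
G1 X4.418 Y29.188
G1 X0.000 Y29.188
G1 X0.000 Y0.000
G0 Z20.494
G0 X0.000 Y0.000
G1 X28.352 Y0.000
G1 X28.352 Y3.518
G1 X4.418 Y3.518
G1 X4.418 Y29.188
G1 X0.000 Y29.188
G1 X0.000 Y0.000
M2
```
solid part
  facet normal 0.0000 0.0000 -1.0000
    outer loop
      vertex 28.352 3.518 0.000
      vertex 28.352 0.000 0.000
      vertex 0.000 0.000 0.000
    endloop
  endfacet
  facet normal 0.0000 0.0000 -1.0000
    outer loop
      vertex 4.418 3.518 0.000
      vertex 28.352 3.518 0.000
      vertex 0.000 0.000 0.000
    endloop
  endfacet
  facet normal 0.0000 0.0000 -1.0000
    outer loop
      vertex 4.418 29.188 0.000
      vertex 4.418 3.518 0.000
      vertex 0.000 0.000 0.000
    endloop
  endfacet
  facet normal 0.0000 0.0000 -1.0000
    outer loop
      vertex 0.000 29.188 0.000
      vertex 4.418 29.188 0.000
      vertex 0.000 0.000 0.000
    endloop
  endfacet
  facet normal 0.0000 0.0000 1.0000
    outer loop
      vertex 0.000 0.000 20.494
      vertex 28.352 0.000 20.494
      vertex 28.352 3.518 20.494
    endloop
  endfacet
  facet normal 0.0000 0.0000 1.0000
    outer loop
      vertex 0.000 0.000 20.494
      vertex 28.352 3.518 20.494
      vertex 4.418 3.518 20.494
    endloop
  endfacet
  facet normal 0.0000 0.0000 1.0000
    outer loop
      vertex 0.000 0.000 20.494
      vertex 4.418 3.518 20.494
      vertex 4.418 29.188 20.494
    endloop
  endfacet
  facet normal 0.0000 0.0000 1.0000
    outer loop
      vertex 0.000 0.000 20.494
      vertex 4.418 29.188 20.494
      vertex 0.000 29.188 20.494
    endloop
  endfacet
  facet normal 0.0000 -1.0000 0.0000
    outer loop
      vertex 0.000 0.000 0.000
      vertex 28.352 0.000 0.000
      vertex 28.352 0.000 20.494
    endloop
  endfacet
  facet normal 0.0000 -1.0000 0.0000
    outer loop
      vertex 0.000 0.000 0.000
      vertex 28.352 0.000 20.494
      vertex 0.000 0.000 20.494
    endloop
  endfacet
  facet normal 1.0000 0.0000 0.0000
    outer loop
      vertex 28.352 0.000 0.000
      vertex 28.352 3.518 0.000
      vertex 28.352 3.518 20.494
    endloop
  endfacet
  facet normal 1.0000 0.0000 0.0000
    outer loop
      vertex 28.352 0.000 0.000
      vertex 28.352 3.518 20.494
      vertex 28.352 0.000 20.494
    endloop
  endfacet
  facet normal 0.0000 1.0000 0.0000
    outer loop
      vertex 28.352 3.518 0.000
      vertex 4.418 3.518 0.000
      vertex 4.418 3.518 20.494
    endloop
  endfacet
  facet normal 0.0000 1.0000 0.0000
    outer loop
      vertex 28.352 3.518 0.000
      vertex 4.418 3.518 20.494
      vertex 28.352 3.518 20.494
    endloop
  endfacet
  facet normal 1.0000 0.0000 0.0000
    outer loop
      vertex 4.418 3.518 0.000
      vertex 4.418 29.188 0.000
      vertex 4.418 29.188 20.494
    endloop
  endfacet
  facet normal 1.0000 0.0000 0.0000
    outer loop
      vertex 4.418 3.518 0.000
      vertex 4.418 29.188 20.494
      vertex 4.418 3.518 20.494
    endloop
  endfacet
  facet normal 0.0000 1.0000 0.0000
    outer loop
      vertex 4.418 29.188 0.000
      vertex 0.000 29.188 0.000
      vertex 0.000 29.188 20.494
    endloop
  endfacet
  facet normal 0.0000 1.0000 0.0000
    outer loop
      vertex 4.418 29.188 0.000
      vertex 0.000 29.188 20.494
      vertex 4.418 29.188 20.494
    endloop
  endfacet
  facet normal -1.0000 0.0000 0.0000
    outer loop
      vertex 0.000 29.188 0.000
      vertex 0.000 0.000 0.000
      vertex 0.000 0.000 20.494
    endloop
  endfacet
  facet normal -1.0000 0.0000 0.0000
    outer loop
      vertex 0.000 29.188 0.000
      vertex 0.000 0.000 20.494
      vertex 0.000 29.188 20.494
    endloop
  endfacet
endsolid part

The G0 Z moves step by Δz≈4.099 mm. Every layer's G1 loop is the same polygon, so the solid is a straight extrusion of it from z=0 to z≈20.5. Closing with flat bottom and top caps and triangulating gives 20 facets — an L-shaped prism: outer 28.4 × 29.2 mm, arm thicknesses ≈ 3.52 mm (horizontal) and 4.42 mm (vertical), extruded 20.5 mm in z.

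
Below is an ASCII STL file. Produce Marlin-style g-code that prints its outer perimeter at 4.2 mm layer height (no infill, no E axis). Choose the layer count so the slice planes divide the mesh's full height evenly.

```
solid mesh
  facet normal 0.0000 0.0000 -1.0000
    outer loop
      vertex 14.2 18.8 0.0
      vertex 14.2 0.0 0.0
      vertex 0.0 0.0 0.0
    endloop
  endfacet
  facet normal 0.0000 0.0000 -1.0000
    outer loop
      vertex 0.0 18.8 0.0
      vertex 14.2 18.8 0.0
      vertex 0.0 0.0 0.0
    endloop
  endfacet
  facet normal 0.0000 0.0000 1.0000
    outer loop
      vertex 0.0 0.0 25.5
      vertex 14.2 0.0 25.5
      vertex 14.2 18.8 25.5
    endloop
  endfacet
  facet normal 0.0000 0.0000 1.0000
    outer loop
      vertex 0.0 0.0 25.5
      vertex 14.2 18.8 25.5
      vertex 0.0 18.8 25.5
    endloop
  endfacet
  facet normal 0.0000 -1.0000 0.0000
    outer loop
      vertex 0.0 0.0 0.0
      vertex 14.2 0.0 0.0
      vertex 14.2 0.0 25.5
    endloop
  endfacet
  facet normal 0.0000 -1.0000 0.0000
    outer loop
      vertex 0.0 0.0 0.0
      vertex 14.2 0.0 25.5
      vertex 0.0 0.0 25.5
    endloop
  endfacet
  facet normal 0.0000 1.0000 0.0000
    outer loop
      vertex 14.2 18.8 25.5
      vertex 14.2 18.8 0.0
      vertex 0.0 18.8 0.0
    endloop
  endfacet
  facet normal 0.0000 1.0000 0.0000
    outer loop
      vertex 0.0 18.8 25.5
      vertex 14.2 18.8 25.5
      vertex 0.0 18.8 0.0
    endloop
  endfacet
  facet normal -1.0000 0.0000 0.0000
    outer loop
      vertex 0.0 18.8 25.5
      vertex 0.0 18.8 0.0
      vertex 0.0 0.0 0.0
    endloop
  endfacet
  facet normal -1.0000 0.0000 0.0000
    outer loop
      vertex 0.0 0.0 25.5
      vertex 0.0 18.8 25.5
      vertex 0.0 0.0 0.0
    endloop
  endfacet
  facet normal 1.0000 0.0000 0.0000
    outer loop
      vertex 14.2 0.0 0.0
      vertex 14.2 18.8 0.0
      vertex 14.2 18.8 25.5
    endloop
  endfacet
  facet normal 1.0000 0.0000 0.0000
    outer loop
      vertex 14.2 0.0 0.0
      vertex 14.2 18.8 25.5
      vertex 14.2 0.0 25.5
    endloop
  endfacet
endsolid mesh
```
; perimeter-only toolpath
G21 ; units = mm
G90 ; absolute positioning
G28 ; home
; layer 1
G0 Z4.2
G0 X0.0 Y0.0
G1 X14.2 Y0.0
G1 X14.2 Y18.8
G1 X0.0 Y18.8
G1 X0.0 Y0.0
; layer 2
G0 Z8.5
G0 X0.0 Y0.0
G1 X14.2 Y0.0
G1 X14.2 Y18.8
G1 X0.0 Y18.8
G1 X0.0 Y0.0
; layer 3
G0 Z12.8
G0 X0.0 Y0.0
G1 X14.2 Y0.0
G1 X14.2 Y18.8
G1 X0.0 Y18.8
G1 X0.0 Y0.0
; layer 4
G0 Z17.0
G0 X0.0 Y0.0
G1 X14.2 Y0.0
G1 X14.2 Y18.8
G1 X0.0 Y18.8
G1 X0.0 Y0.0
; layer 5
G0 Z21.2
G0 X0.0 Y0.0
G1 X14.2 Y0.0
G1 X14.2 Y18.8
G1 X0.0 Y18.8
G1 X0.0 Y0.0
; layer 6
G0 Z25.5
G0 X0.0 Y0.0
G1 X14.2 Y0.0
G1 X14.2 Y18.8
G1 X0.0 Y18.8
G1 X0.0 Y0.0
M2 ; end

The solid is a rectangular box, roughly 14.2 × 18.8 mm footprint and 25.5 mm tall. Slicing at Δz = 4.2 mm — 6 equal slices spanning the solid's height, so layer i sits at z = i·h/6 — gives 6 non-empty perimeters. Each is a 4-segment closed polygon; G0 lifts to the layer z and rapids to the start vertex, then G1 traces the edges.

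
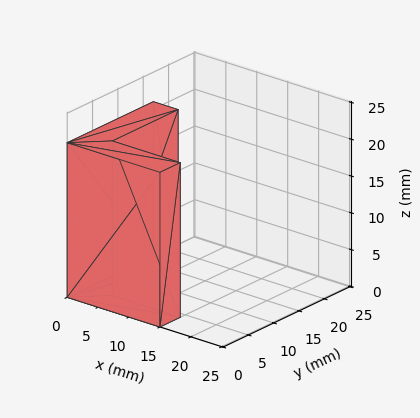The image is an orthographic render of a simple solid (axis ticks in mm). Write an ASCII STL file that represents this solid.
Reading the render: the shape is an L-shaped prism: outer 15 × 17 mm, arm thicknesses ≈ 4 mm (horizontal) and 4 mm (vertical), extruded 21 mm in z (dimensions read to the nearest mm from the axis ticks). For the STL, each face is triangulated and given an outward normal.

solid part
  facet normal 0.0000 0.0000 -1.0000
    outer loop
      vertex 15.000 4.000 0.000
      vertex 15.000 0.000 0.000
      vertex 0.000 0.000 0.000
    endloop
  endfacet
  facet normal 0.0000 0.0000 -1.0000
    outer loop
      vertex 4.000 4.000 0.000
      vertex 15.000 4.000 0.000
      vertex 0.000 0.000 0.000
    endloop
  endfacet
  facet normal 0.0000 0.0000 -1.0000
    outer loop
      vertex 4.000 17.000 0.000
      vertex 4.000 4.000 0.000
      vertex 0.000 0.000 0.000
    endloop
  endfacet
  facet normal 0.0000 0.0000 -1.0000
    outer loop
      vertex 0.000 17.000 0.000
      vertex 4.000 17.000 0.000
      vertex 0.000 0.000 0.000
    endloop
  endfacet
  facet normal 0.0000 0.0000 1.0000
    outer loop
      vertex 0.000 0.000 21.000
      vertex 15.000 0.000 21.000
      vertex 15.000 4.000 21.000
    endloop
  endfacet
  facet normal 0.0000 0.0000 1.0000
    outer loop
      vertex 0.000 0.000 21.000
      vertex 15.000 4.000 21.000
      vertex 4.000 4.000 21.000
    endloop
  endfacet
  facet normal 0.0000 0.0000 1.0000
    outer loop
      vertex 0.000 0.000 21.000
      vertex 4.000 4.000 21.000
      vertex 4.000 17.000 21.000
    endloop
  endfacet
  facet normal 0.0000 0.0000 1.0000
    outer loop
      vertex 0.000 0.000 21.000
      vertex 4.000 17.000 21.000
      vertex 0.000 17.000 21.000
    endloop
  endfacet
  facet normal 0.0000 -1.0000 0.0000
    outer loop
      vertex 0.000 0.000 0.000
      vertex 15.000 0.000 0.000
      vertex 15.000 0.000 21.000
    endloop
  endfacet
  facet normal 0.0000 -1.0000 0.0000
    outer loop
      vertex 0.000 0.000 0.000
      vertex 15.000 0.000 21.000
      vertex 0.000 0.000 21.000
    endloop
  endfacet
  facet normal 1.0000 0.0000 0.0000
    outer loop
      vertex 15.000 0.000 0.000
      vertex 15.000 4.000 0.000
      vertex 15.000 4.000 21.000
    endloop
  endfacet
  facet normal 1.0000 0.0000 0.0000
    outer loop
      vertex 15.000 0.000 0.000
      vertex 15.000 4.000 21.000
      vertex 15.000 0.000 21.000
    endloop
  endfacet
  facet normal 0.0000 1.0000 0.0000
    outer loop
      vertex 15.000 4.000 0.000
      vertex 4.000 4.000 0.000
      vertex 4.000 4.000 21.000
    endloop
  endfacet
  facet normal 0.0000 1.0000 0.0000
    outer loop
      vertex 15.000 4.000 0.000
      vertex 4.000 4.000 21.000
      vertex 15.000 4.000 21.000
    endloop
  endfacet
  facet normal 1.0000 0.0000 0.0000
    outer loop
      vertex 4.000 4.000 0.000
      vertex 4.000 17.000 0.000
      vertex 4.000 17.000 21.000
    endloop
  endfacet
  facet normal 1.0000 0.0000 0.0000
    outer loop
      vertex 4.000 4.000 0.000
      vertex 4.000 17.000 21.000
      vertex 4.000 4.000 21.000
    endloop
  endfacet
  facet normal 0.0000 1.0000 0.0000
    outer loop
      vertex 4.000 17.000 0.000
      vertex 0.000 17.000 0.000
      vertex 0.000 17.000 21.000
    endloop
  endfacet
  facet normal 0.0000 1.0000 0.0000
    outer loop
      vertex 4.000 17.000 0.000
      vertex 0.000 17.000 21.000
      vertex 4.000 17.000 21.000
    endloop
  endfacet
  facet normal -1.0000 0.0000 0.0000
    outer loop
      vertex 0.000 17.000 0.000
      vertex 0.000 0.000 0.000
      vertex 0.000 0.000 21.000
    endloop
  endfacet
  facet normal -1.0000 0.0000 0.0000
    outer loop
      vertex 0.000 17.000 0.000
      vertex 0.000 0.000 21.000
      vertex 0.000 17.000 21.000
    endloop
  endfacet
endsolid part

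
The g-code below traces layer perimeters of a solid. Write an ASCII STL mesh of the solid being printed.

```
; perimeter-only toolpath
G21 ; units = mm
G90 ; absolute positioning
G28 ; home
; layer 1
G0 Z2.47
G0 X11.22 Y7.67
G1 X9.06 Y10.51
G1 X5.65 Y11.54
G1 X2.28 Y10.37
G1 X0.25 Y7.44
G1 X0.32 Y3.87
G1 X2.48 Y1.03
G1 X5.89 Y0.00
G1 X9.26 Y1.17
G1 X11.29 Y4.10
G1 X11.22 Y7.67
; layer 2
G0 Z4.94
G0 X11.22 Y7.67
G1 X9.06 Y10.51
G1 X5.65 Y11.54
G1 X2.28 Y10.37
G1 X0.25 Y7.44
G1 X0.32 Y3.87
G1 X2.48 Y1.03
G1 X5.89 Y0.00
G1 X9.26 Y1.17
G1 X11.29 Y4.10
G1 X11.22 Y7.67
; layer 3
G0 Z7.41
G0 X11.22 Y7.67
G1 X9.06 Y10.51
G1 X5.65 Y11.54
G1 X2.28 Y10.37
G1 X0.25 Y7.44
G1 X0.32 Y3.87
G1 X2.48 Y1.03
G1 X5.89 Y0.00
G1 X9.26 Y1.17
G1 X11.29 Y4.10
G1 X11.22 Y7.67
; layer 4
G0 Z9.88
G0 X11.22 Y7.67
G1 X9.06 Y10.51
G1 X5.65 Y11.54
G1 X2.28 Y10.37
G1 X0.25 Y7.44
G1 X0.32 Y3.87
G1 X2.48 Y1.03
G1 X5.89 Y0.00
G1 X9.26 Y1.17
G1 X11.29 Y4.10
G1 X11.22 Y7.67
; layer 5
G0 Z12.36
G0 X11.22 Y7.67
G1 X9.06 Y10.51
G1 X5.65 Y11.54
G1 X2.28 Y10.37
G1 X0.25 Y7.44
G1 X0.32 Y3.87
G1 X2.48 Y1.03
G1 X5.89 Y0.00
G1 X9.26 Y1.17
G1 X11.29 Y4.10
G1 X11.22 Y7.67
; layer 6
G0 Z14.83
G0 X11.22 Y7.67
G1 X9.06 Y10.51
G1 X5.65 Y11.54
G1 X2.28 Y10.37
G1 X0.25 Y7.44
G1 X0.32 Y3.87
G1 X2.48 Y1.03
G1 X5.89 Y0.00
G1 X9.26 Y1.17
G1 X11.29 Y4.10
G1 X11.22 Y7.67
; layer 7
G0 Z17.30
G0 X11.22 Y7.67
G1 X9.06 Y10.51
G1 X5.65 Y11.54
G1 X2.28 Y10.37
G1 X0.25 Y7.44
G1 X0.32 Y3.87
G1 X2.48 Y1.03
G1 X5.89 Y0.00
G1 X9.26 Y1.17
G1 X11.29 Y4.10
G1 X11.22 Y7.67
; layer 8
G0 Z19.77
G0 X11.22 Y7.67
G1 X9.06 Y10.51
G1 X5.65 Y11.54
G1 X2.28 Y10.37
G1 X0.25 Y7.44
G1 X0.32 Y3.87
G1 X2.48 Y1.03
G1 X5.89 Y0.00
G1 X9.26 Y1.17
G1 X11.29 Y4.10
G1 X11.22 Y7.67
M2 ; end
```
solid part
  facet normal 0.0000 0.0000 -1.0000
    outer loop
      vertex 5.65 11.54 0.00
      vertex 9.06 10.51 0.00
      vertex 11.22 7.67 0.00
    endloop
  endfacet
  facet normal 0.0000 0.0000 -1.0000
    outer loop
      vertex 2.28 10.37 0.00
      vertex 5.65 11.54 0.00
      vertex 11.22 7.67 0.00
    endloop
  endfacet
  facet normal 0.0000 0.0000 -1.0000
    outer loop
      vertex 0.25 7.44 0.00
      vertex 2.28 10.37 0.00
      vertex 11.22 7.67 0.00
    endloop
  endfacet
  facet normal 0.0000 0.0000 -1.0000
    outer loop
      vertex 0.32 3.87 0.00
      vertex 0.25 7.44 0.00
      vertex 11.22 7.67 0.00
    endloop
  endfacet
  facet normal 0.0000 0.0000 -1.0000
    outer loop
      vertex 2.48 1.03 0.00
      vertex 0.32 3.87 0.00
      vertex 11.22 7.67 0.00
    endloop
  endfacet
  facet normal 0.0000 0.0000 -1.0000
    outer loop
      vertex 5.89 0.00 0.00
      vertex 2.48 1.03 0.00
      vertex 11.22 7.67 0.00
    endloop
  endfacet
  facet normal 0.0000 0.0000 -1.0000
    outer loop
      vertex 9.26 1.17 0.00
      vertex 5.89 0.00 0.00
      vertex 11.22 7.67 0.00
    endloop
  endfacet
  facet normal 0.0000 0.0000 -1.0000
    outer loop
      vertex 11.29 4.10 0.00
      vertex 9.26 1.17 0.00
      vertex 11.22 7.67 0.00
    endloop
  endfacet
  facet normal 0.0000 0.0000 1.0000
    outer loop
      vertex 11.22 7.67 19.77
      vertex 9.06 10.51 19.77
      vertex 5.65 11.54 19.77
    endloop
  endfacet
  facet normal 0.0000 0.0000 1.0000
    outer loop
      vertex 11.22 7.67 19.77
      vertex 5.65 11.54 19.77
      vertex 2.28 10.37 19.77
    endloop
  endfacet
  facet normal 0.0000 0.0000 1.0000
    outer loop
      vertex 11.22 7.67 19.77
      vertex 2.28 10.37 19.77
      vertex 0.25 7.44 19.77
    endloop
  endfacet
  facet normal 0.0000 0.0000 1.0000
    outer loop
      vertex 11.22 7.67 19.77
      vertex 0.25 7.44 19.77
      vertex 0.32 3.87 19.77
    endloop
  endfacet
  facet normal 0.0000 0.0000 1.0000
    outer loop
      vertex 11.22 7.67 19.77
      vertex 0.32 3.87 19.77
      vertex 2.48 1.03 19.77
    endloop
  endfacet
  facet normal 0.0000 0.0000 1.0000
    outer loop
      vertex 11.22 7.67 19.77
      vertex 2.48 1.03 19.77
      vertex 5.89 0.00 19.77
    endloop
  endfacet
  facet normal 0.0000 0.0000 1.0000
    outer loop
      vertex 11.22 7.67 19.77
      vertex 5.89 0.00 19.77
      vertex 9.26 1.17 19.77
    endloop
  endfacet
  facet normal 0.0000 0.0000 1.0000
    outer loop
      vertex 11.22 7.67 19.77
      vertex 9.26 1.17 19.77
      vertex 11.29 4.10 19.77
    endloop
  endfacet
  facet normal 0.7959 0.6054 0.0000
    outer loop
      vertex 11.22 7.67 0.00
      vertex 9.06 10.51 0.00
      vertex 9.06 10.51 19.77
    endloop
  endfacet
  facet normal 0.7959 0.6054 0.0000
    outer loop
      vertex 11.22 7.67 0.00
      vertex 9.06 10.51 19.77
      vertex 11.22 7.67 19.77
    endloop
  endfacet
  facet normal 0.2892 0.9573 0.0000
    outer loop
      vertex 9.06 10.51 0.00
      vertex 5.65 11.54 0.00
      vertex 5.65 11.54 19.77
    endloop
  endfacet
  facet normal 0.2892 0.9573 0.0000
    outer loop
      vertex 9.06 10.51 0.00
      vertex 5.65 11.54 19.77
      vertex 9.06 10.51 19.77
    endloop
  endfacet
  facet normal -0.3280 0.9447 0.0000
    outer loop
      vertex 5.65 11.54 0.00
      vertex 2.28 10.37 0.00
      vertex 2.28 10.37 19.77
    endloop
  endfacet
  facet normal -0.3280 0.9447 0.0000
    outer loop
      vertex 5.65 11.54 0.00
      vertex 2.28 10.37 19.77
      vertex 5.65 11.54 19.77
    endloop
  endfacet
  facet normal -0.8220 0.5695 0.0000
    outer loop
      vertex 2.28 10.37 0.00
      vertex 0.25 7.44 0.00
      vertex 0.25 7.44 19.77
    endloop
  endfacet
  facet normal -0.8220 0.5695 0.0000
    outer loop
      vertex 2.28 10.37 0.00
      vertex 0.25 7.44 19.77
      vertex 2.28 10.37 19.77
    endloop
  endfacet
  facet normal -0.9998 -0.0196 0.0000
    outer loop
      vertex 0.25 7.44 0.00
      vertex 0.32 3.87 0.00
      vertex 0.32 3.87 19.77
    endloop
  endfacet
  facet normal -0.9998 -0.0196 0.0000
    outer loop
      vertex 0.25 7.44 0.00
      vertex 0.32 3.87 19.77
      vertex 0.25 7.44 19.77
    endloop
  endfacet
  facet normal -0.7959 -0.6054 0.0000
    outer loop
      vertex 0.32 3.87 0.00
      vertex 2.48 1.03 0.00
      vertex 2.48 1.03 19.77
    endloop
  endfacet
  facet normal -0.7959 -0.6054 0.0000
    outer loop
      vertex 0.32 3.87 0.00
      vertex 2.48 1.03 19.77
      vertex 0.32 3.87 19.77
    endloop
  endfacet
  facet normal -0.2892 -0.9573 0.0000
    outer loop
      vertex 2.48 1.03 0.00
      vertex 5.89 0.00 0.00
      vertex 5.89 0.00 19.77
    endloop
  endfacet
  facet normal -0.2892 -0.9573 0.0000
    outer loop
      vertex 2.48 1.03 0.00
      vertex 5.89 0.00 19.77
      vertex 2.48 1.03 19.77
    endloop
  endfacet
  facet normal 0.3280 -0.9447 0.0000
    outer loop
      vertex 5.89 0.00 0.00
      vertex 9.26 1.17 0.00
      vertex 9.26 1.17 19.77
    endloop
  endfacet
  facet normal 0.3280 -0.9447 0.0000
    outer loop
      vertex 5.89 0.00 0.00
      vertex 9.26 1.17 19.77
      vertex 5.89 0.00 19.77
    endloop
  endfacet
  facet normal 0.8220 -0.5695 0.0000
    outer loop
      vertex 9.26 1.17 0.00
      vertex 11.29 4.10 0.00
      vertex 11.29 4.10 19.77
    endloop
  endfacet
  facet normal 0.8220 -0.5695 0.0000
    outer loop
      vertex 9.26 1.17 0.00
      vertex 11.29 4.10 19.77
      vertex 9.26 1.17 19.77
    endloop
  endfacet
  facet normal 0.9998 0.0196 0.0000
    outer loop
      vertex 11.29 4.10 0.00
      vertex 11.22 7.67 0.00
      vertex 11.22 7.67 19.77
    endloop
  endfacet
  facet normal 0.9998 0.0196 0.0000
    outer loop
      vertex 11.29 4.10 0.00
      vertex 11.22 7.67 19.77
      vertex 11.29 4.10 19.77
    endloop
  endfacet
endsolid part

The G0 Z moves step by Δz≈2.47 mm. Every layer's G1 loop is the same polygon, so the solid is a straight extrusion of it from z=0 to z≈19.8. Closing with flat bottom and top caps and triangulating gives 36 facets — a regular 10-sided prism (a cylinder approximated with 10 flat sides), circumscribed radius ≈ 5.77 mm, height ≈ 19.8 mm.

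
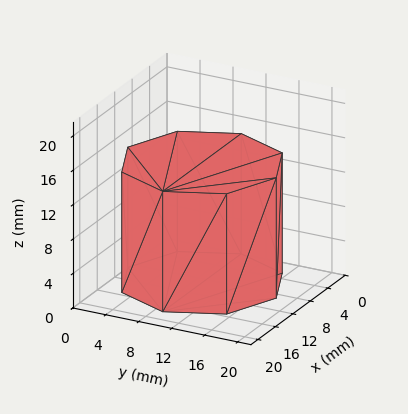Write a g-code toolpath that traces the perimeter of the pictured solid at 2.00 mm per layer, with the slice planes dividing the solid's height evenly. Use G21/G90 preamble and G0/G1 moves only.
Reading the render: the shape is a regular 8-sided prism (a cylinder approximated with 8 flat sides), circumscribed radius ≈ 9 mm, height ≈ 14 mm (dimensions read to the nearest mm from the axis ticks). For the g-code, the solid's height is divided into equal slices at the stated Δz and each level perimeter traced with G1 moves after a G0 lift.

; perimeter-only toolpath
G21 ; units = mm
G90 ; absolute positioning
G28 ; home
; layer 1
G0 Z2.00
G0 X18.00 Y9.00
G1 X15.36 Y15.36
G1 X9.00 Y18.00
G1 X2.64 Y15.36
G1 X0.00 Y9.00
G1 X2.64 Y2.64
G1 X9.00 Y0.00
G1 X15.36 Y2.64
G1 X18.00 Y9.00
; layer 2
G0 Z4.00
G0 X18.00 Y9.00
G1 X15.36 Y15.36
G1 X9.00 Y18.00
G1 X2.64 Y15.36
G1 X0.00 Y9.00
G1 X2.64 Y2.64
G1 X9.00 Y0.00
G1 X15.36 Y2.64
G1 X18.00 Y9.00
; layer 3
G0 Z6.00
G0 X18.00 Y9.00
G1 X15.36 Y15.36
G1 X9.00 Y18.00
G1 X2.64 Y15.36
G1 X0.00 Y9.00
G1 X2.64 Y2.64
G1 X9.00 Y0.00
G1 X15.36 Y2.64
G1 X18.00 Y9.00
; layer 4
G0 Z8.00
G0 X18.00 Y9.00
G1 X15.36 Y15.36
G1 X9.00 Y18.00
G1 X2.64 Y15.36
G1 X0.00 Y9.00
G1 X2.64 Y2.64
G1 X9.00 Y0.00
G1 X15.36 Y2.64
G1 X18.00 Y9.00
; layer 5
G0 Z10.00
G0 X18.00 Y9.00
G1 X15.36 Y15.36
G1 X9.00 Y18.00
G1 X2.64 Y15.36
G1 X0.00 Y9.00
G1 X2.64 Y2.64
G1 X9.00 Y0.00
G1 X15.36 Y2.64
G1 X18.00 Y9.00
; layer 6
G0 Z12.00
G0 X18.00 Y9.00
G1 X15.36 Y15.36
G1 X9.00 Y18.00
G1 X2.64 Y15.36
G1 X0.00 Y9.00
G1 X2.64 Y2.64
G1 X9.00 Y0.00
G1 X15.36 Y2.64
G1 X18.00 Y9.00
; layer 7
G0 Z14.00
G0 X18.00 Y9.00
G1 X15.36 Y15.36
G1 X9.00 Y18.00
G1 X2.64 Y15.36
G1 X0.00 Y9.00
G1 X2.64 Y2.64
G1 X9.00 Y0.00
G1 X15.36 Y2.64
G1 X18.00 Y9.00
M2 ; end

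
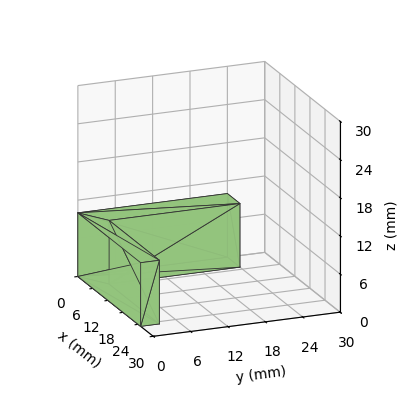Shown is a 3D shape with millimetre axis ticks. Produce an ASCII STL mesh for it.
Reading the render: the shape is an L-shaped prism: outer 25 × 24 mm, arm thicknesses ≈ 3 mm (horizontal) and 5 mm (vertical), extruded 10 mm in z (dimensions read to the nearest mm from the axis ticks). For the STL, each face is triangulated and given an outward normal.

solid part
  facet normal 0.0000 0.0000 -1.0000
    outer loop
      vertex 25.000 3.000 0.000
      vertex 25.000 0.000 0.000
      vertex 0.000 0.000 0.000
    endloop
  endfacet
  facet normal 0.0000 0.0000 -1.0000
    outer loop
      vertex 5.000 3.000 0.000
      vertex 25.000 3.000 0.000
      vertex 0.000 0.000 0.000
    endloop
  endfacet
  facet normal 0.0000 0.0000 -1.0000
    outer loop
      vertex 5.000 24.000 0.000
      vertex 5.000 3.000 0.000
      vertex 0.000 0.000 0.000
    endloop
  endfacet
  facet normal 0.0000 0.0000 -1.0000
    outer loop
      vertex 0.000 24.000 0.000
      vertex 5.000 24.000 0.000
      vertex 0.000 0.000 0.000
    endloop
  endfacet
  facet normal 0.0000 0.0000 1.0000
    outer loop
      vertex 0.000 0.000 10.000
      vertex 25.000 0.000 10.000
      vertex 25.000 3.000 10.000
    endloop
  endfacet
  facet normal 0.0000 0.0000 1.0000
    outer loop
      vertex 0.000 0.000 10.000
      vertex 25.000 3.000 10.000
      vertex 5.000 3.000 10.000
    endloop
  endfacet
  facet normal 0.0000 0.0000 1.0000
    outer loop
      vertex 0.000 0.000 10.000
      vertex 5.000 3.000 10.000
      vertex 5.000 24.000 10.000
    endloop
  endfacet
  facet normal 0.0000 0.0000 1.0000
    outer loop
      vertex 0.000 0.000 10.000
      vertex 5.000 24.000 10.000
      vertex 0.000 24.000 10.000
    endloop
  endfacet
  facet normal 0.0000 -1.0000 0.0000
    outer loop
      vertex 0.000 0.000 0.000
      vertex 25.000 0.000 0.000
      vertex 25.000 0.000 10.000
    endloop
  endfacet
  facet normal 0.0000 -1.0000 0.0000
    outer loop
      vertex 0.000 0.000 0.000
      vertex 25.000 0.000 10.000
      vertex 0.000 0.000 10.000
    endloop
  endfacet
  facet normal 1.0000 0.0000 0.0000
    outer loop
      vertex 25.000 0.000 0.000
      vertex 25.000 3.000 0.000
      vertex 25.000 3.000 10.000
    endloop
  endfacet
  facet normal 1.0000 0.0000 0.0000
    outer loop
      vertex 25.000 0.000 0.000
      vertex 25.000 3.000 10.000
      vertex 25.000 0.000 10.000
    endloop
  endfacet
  facet normal 0.0000 1.0000 0.0000
    outer loop
      vertex 25.000 3.000 0.000
      vertex 5.000 3.000 0.000
      vertex 5.000 3.000 10.000
    endloop
  endfacet
  facet normal 0.0000 1.0000 0.0000
    outer loop
      vertex 25.000 3.000 0.000
      vertex 5.000 3.000 10.000
      vertex 25.000 3.000 10.000
    endloop
  endfacet
  facet normal 1.0000 0.0000 0.0000
    outer loop
      vertex 5.000 3.000 0.000
      vertex 5.000 24.000 0.000
      vertex 5.000 24.000 10.000
    endloop
  endfacet
  facet normal 1.0000 0.0000 0.0000
    outer loop
      vertex 5.000 3.000 0.000
      vertex 5.000 24.000 10.000
      vertex 5.000 3.000 10.000
    endloop
  endfacet
  facet normal 0.0000 1.0000 0.0000
    outer loop
      vertex 5.000 24.000 0.000
      vertex 0.000 24.000 0.000
      vertex 0.000 24.000 10.000
    endloop
  endfacet
  facet normal 0.0000 1.0000 0.0000
    outer loop
      vertex 5.000 24.000 0.000
      vertex 0.000 24.000 10.000
      vertex 5.000 24.000 10.000
    endloop
  endfacet
  facet normal -1.0000 0.0000 0.0000
    outer loop
      vertex 0.000 24.000 0.000
      vertex 0.000 0.000 0.000
      vertex 0.000 0.000 10.000
    endloop
  endfacet
  facet normal -1.0000 0.0000 0.0000
    outer loop
      vertex 0.000 24.000 0.000
      vertex 0.000 0.000 10.000
      vertex 0.000 24.000 10.000
    endloop
  endfacet
endsolid part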